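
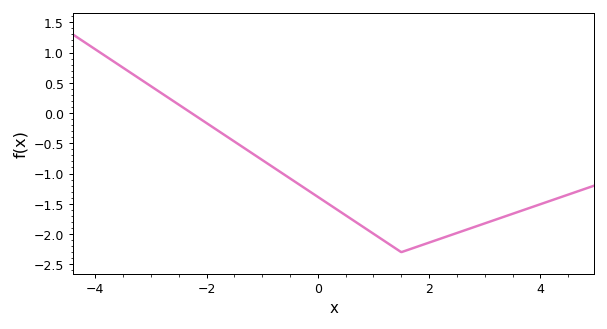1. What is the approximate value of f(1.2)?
-2.12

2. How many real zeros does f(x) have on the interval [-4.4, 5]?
1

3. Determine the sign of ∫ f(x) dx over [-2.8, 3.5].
negative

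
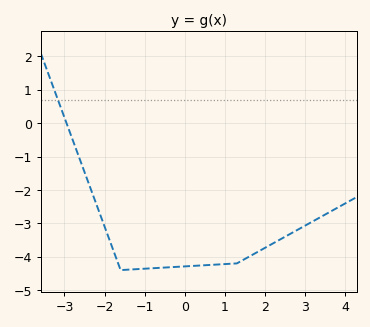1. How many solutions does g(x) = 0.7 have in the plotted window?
1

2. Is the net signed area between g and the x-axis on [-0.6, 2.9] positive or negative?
negative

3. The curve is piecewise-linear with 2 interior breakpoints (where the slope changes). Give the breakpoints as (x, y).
(-1.6, -4.4); (1.3, -4.2)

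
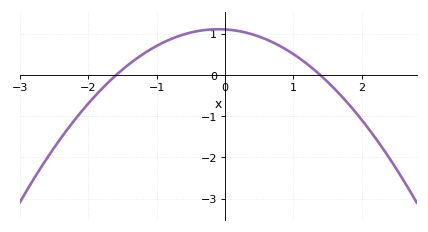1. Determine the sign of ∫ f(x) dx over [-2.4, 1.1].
positive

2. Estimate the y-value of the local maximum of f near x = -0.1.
1.1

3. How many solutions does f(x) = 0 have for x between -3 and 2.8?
2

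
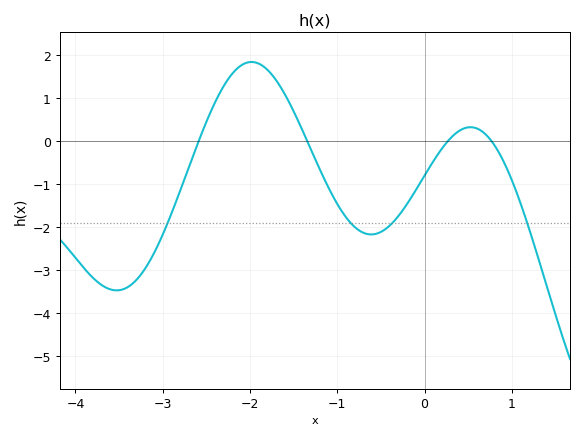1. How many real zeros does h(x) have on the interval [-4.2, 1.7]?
4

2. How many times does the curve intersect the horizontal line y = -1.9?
4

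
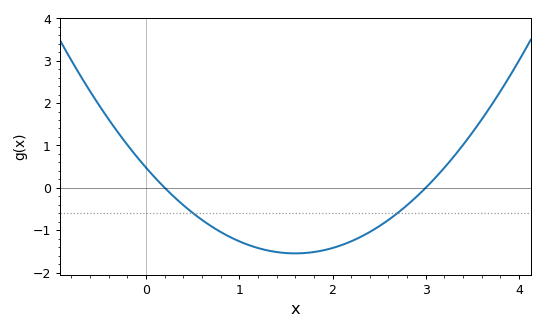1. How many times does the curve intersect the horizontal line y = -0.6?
2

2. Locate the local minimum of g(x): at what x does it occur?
1.6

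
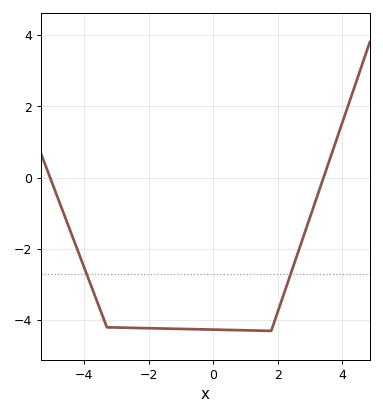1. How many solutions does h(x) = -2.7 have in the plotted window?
2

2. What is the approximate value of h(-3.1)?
-4.2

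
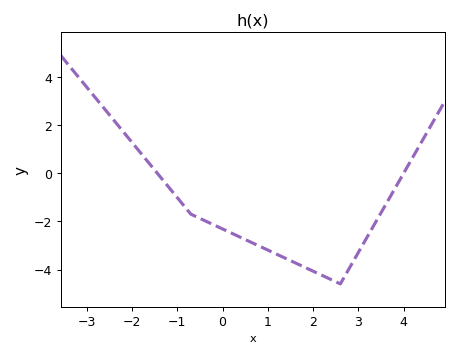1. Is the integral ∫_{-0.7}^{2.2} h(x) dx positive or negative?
negative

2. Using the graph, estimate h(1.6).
-3.8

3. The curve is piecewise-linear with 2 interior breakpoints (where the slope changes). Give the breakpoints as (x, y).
(-0.7, -1.7); (2.6, -4.6)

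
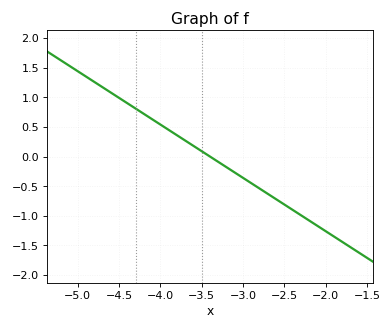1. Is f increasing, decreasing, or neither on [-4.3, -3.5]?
decreasing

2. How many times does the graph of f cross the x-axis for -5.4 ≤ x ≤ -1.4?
1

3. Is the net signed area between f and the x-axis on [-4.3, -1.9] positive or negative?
negative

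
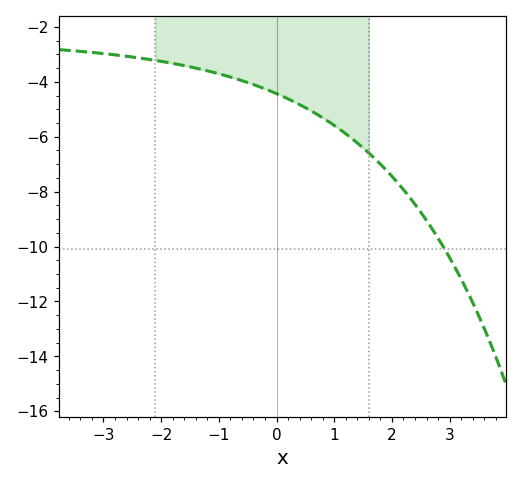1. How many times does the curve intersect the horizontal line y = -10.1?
1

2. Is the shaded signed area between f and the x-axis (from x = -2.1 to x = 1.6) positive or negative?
negative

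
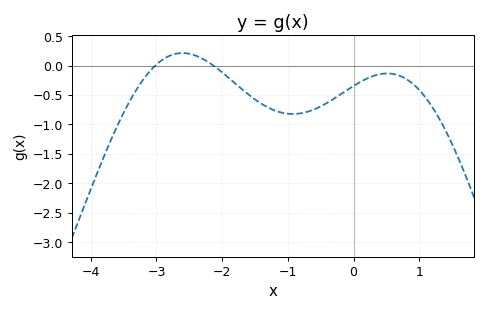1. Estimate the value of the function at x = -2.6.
0.2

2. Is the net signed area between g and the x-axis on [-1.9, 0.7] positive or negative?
negative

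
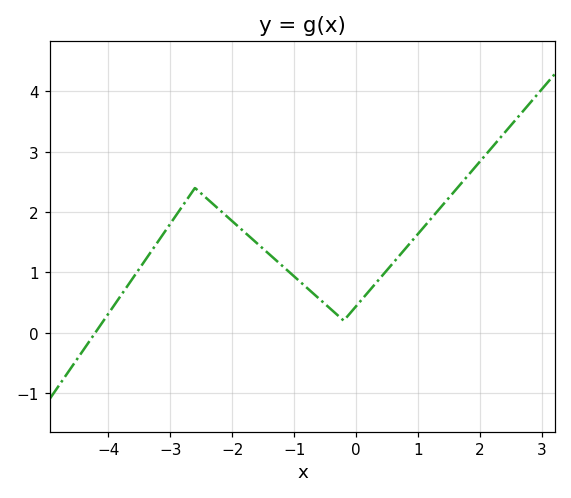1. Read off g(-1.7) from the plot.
1.57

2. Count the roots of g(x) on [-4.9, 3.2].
1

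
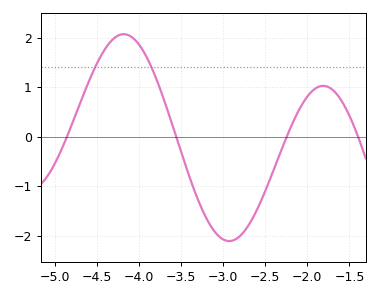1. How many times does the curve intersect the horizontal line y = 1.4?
2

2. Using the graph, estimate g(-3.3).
-1.3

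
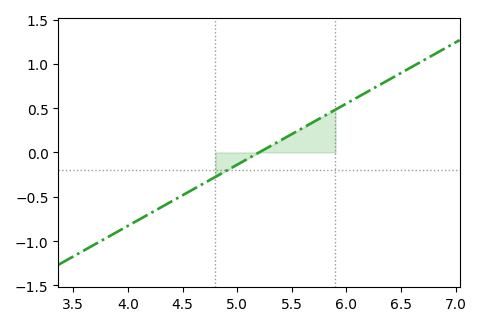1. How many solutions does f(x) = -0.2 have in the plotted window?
1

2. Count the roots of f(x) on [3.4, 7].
1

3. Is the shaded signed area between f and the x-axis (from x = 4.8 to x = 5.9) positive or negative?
positive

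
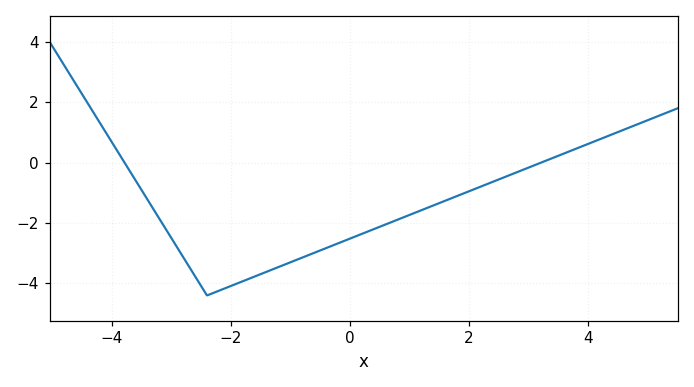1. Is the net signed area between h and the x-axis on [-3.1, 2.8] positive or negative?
negative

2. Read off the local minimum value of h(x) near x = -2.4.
-4.4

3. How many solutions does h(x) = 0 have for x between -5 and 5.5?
2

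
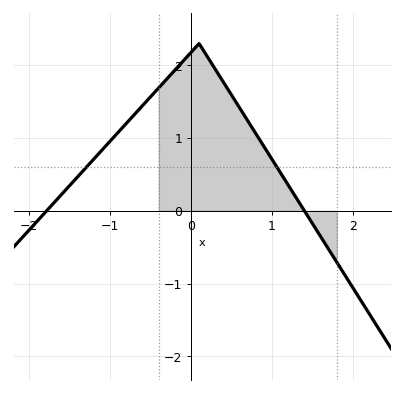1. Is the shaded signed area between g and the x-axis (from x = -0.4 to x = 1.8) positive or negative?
positive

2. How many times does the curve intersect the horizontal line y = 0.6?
2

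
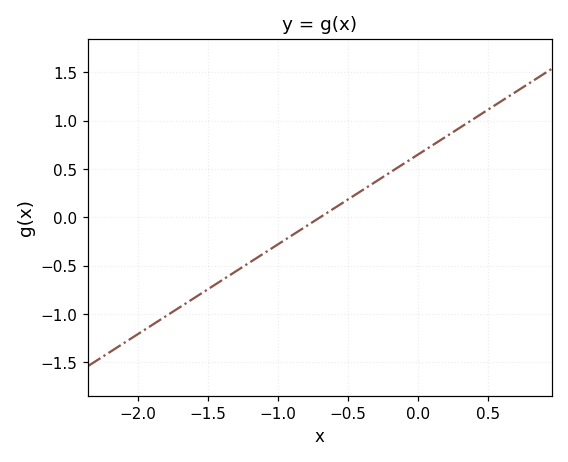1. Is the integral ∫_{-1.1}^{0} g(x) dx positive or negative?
positive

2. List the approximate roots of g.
-0.7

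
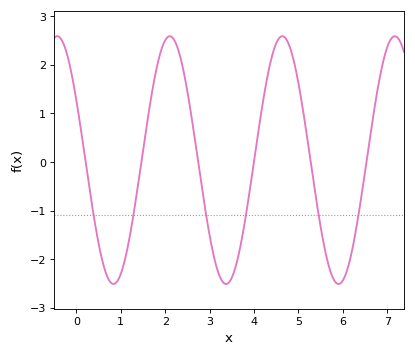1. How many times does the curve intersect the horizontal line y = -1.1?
6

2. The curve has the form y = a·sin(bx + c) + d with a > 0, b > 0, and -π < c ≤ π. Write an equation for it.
y = 2.55sin(2.48x + 2.64) + 0.04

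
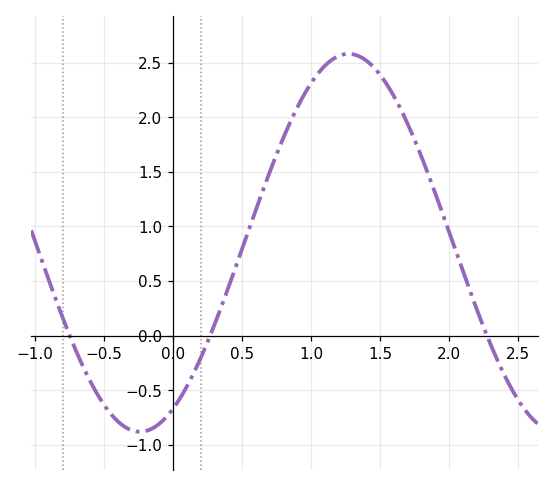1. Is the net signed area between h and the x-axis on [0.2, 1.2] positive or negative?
positive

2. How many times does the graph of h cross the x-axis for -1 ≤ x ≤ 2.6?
3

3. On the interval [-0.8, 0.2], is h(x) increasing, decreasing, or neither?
neither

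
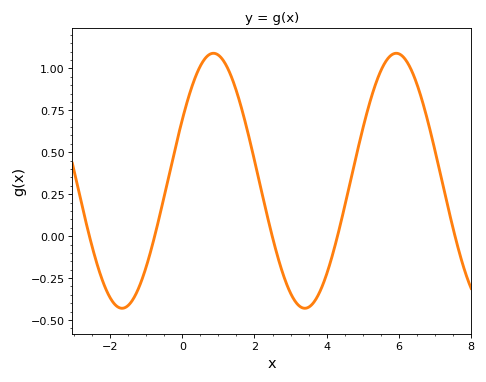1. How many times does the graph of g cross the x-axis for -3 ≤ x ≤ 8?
5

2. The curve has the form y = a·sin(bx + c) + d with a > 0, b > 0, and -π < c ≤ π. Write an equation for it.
y = 0.76sin(1.2x + 0.5) + 0.33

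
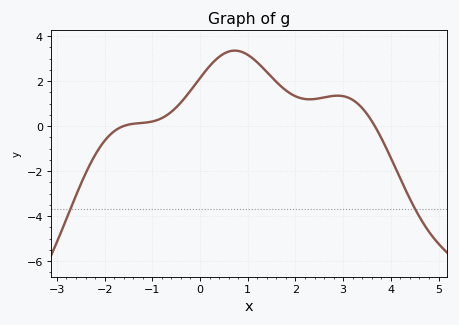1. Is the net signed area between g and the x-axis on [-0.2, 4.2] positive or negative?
positive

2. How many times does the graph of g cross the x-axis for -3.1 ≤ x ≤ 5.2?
2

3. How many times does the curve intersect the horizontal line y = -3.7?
2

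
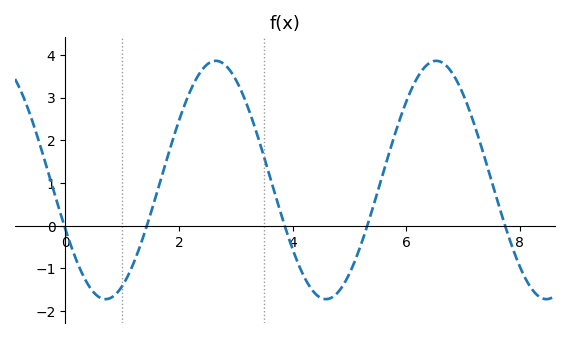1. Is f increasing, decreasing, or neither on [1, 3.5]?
neither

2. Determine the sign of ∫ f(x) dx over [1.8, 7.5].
positive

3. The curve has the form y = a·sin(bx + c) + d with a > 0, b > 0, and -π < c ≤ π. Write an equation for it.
y = 2.79sin(1.6x - 2.7) + 1.07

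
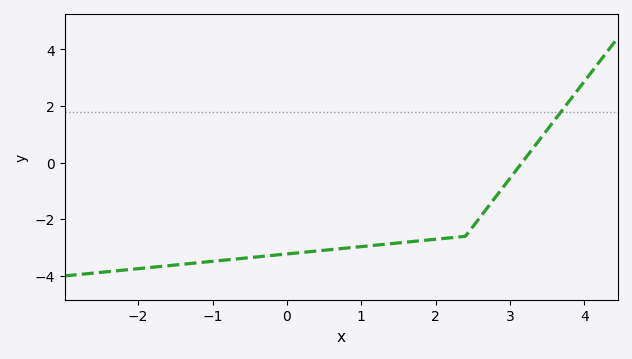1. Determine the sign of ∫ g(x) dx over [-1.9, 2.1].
negative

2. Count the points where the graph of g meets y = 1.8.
1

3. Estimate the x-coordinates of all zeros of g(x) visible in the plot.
3.2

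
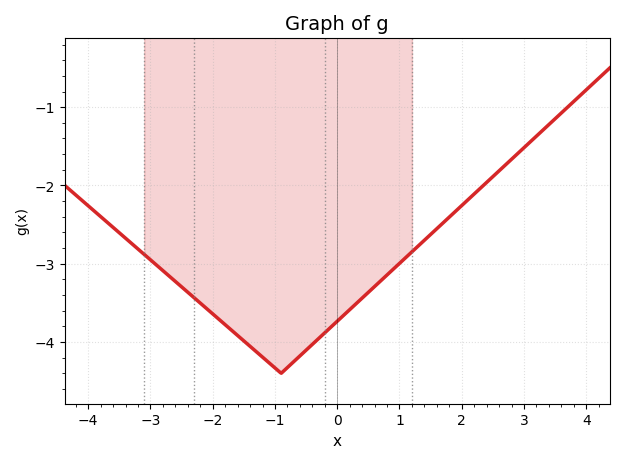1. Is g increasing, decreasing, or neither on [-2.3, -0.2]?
neither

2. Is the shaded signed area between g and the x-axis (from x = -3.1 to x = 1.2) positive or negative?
negative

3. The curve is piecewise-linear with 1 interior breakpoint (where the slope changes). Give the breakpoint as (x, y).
(-0.9, -4.4)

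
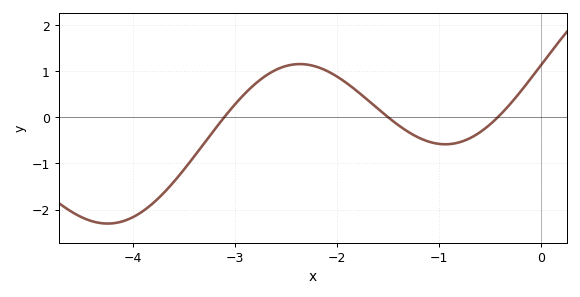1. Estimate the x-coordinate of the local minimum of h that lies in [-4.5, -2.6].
-4.25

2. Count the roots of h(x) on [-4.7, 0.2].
3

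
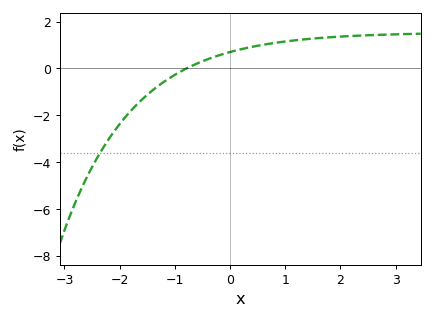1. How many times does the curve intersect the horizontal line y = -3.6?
1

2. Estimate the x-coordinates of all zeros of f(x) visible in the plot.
-0.8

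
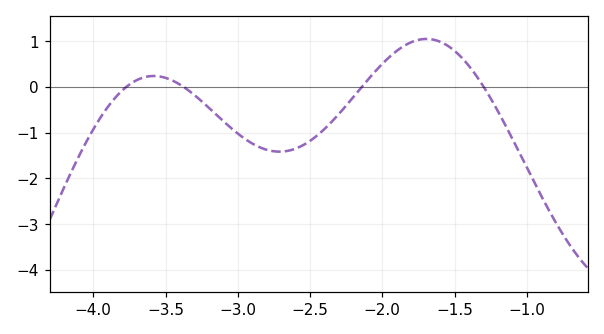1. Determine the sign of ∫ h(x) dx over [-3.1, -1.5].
negative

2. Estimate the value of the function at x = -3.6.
0.2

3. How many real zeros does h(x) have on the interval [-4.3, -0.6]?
4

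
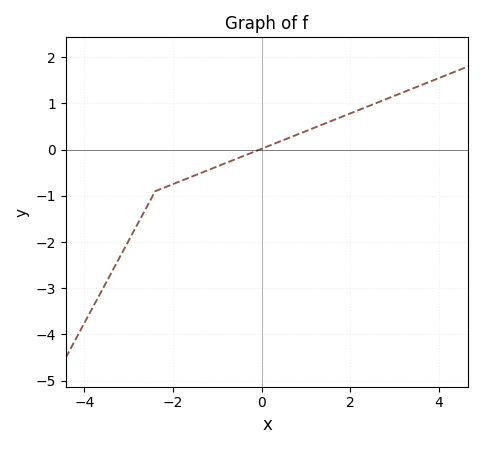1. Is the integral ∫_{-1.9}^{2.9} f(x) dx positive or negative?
positive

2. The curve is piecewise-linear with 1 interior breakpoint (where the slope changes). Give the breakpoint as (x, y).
(-2.4, -0.9)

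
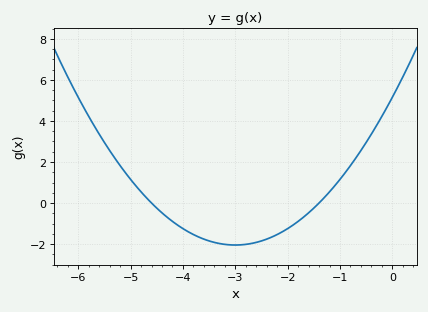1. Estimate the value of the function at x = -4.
-1.25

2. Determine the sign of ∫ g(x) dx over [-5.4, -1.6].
negative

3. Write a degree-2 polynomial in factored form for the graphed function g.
y = 0.8(x + 4.6)(x + 1.4)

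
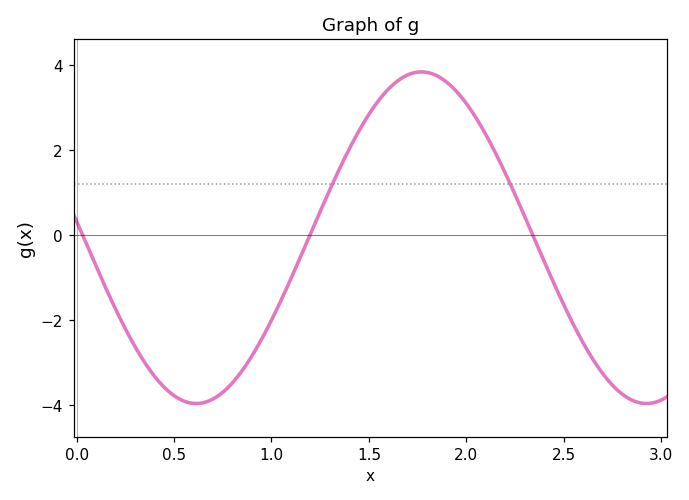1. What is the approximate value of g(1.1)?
-1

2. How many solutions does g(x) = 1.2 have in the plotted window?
2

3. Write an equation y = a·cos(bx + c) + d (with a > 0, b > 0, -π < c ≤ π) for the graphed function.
y = 3.9cos(2.7x + 1.5) - 0.07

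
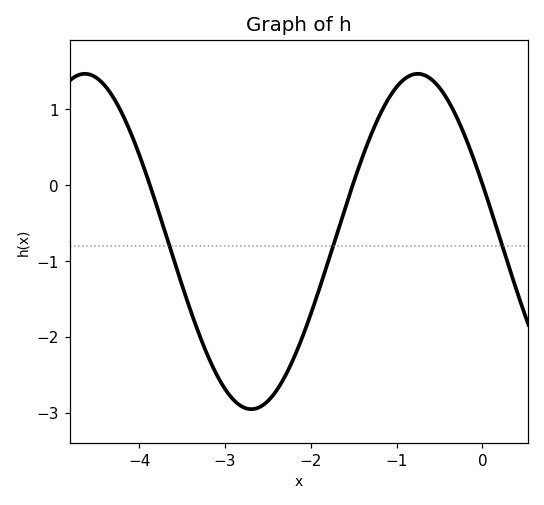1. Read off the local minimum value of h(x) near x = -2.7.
-2.9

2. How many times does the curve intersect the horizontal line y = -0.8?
3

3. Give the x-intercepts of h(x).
-3.9, -1.5, 0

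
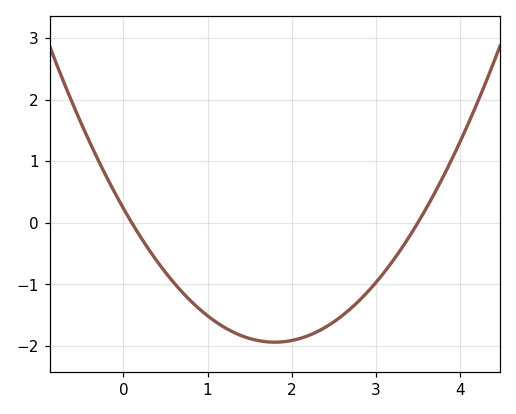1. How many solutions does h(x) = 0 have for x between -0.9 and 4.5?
2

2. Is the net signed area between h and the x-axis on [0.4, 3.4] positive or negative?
negative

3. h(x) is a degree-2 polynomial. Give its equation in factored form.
y = 0.67(x - 0.1)(x - 3.5)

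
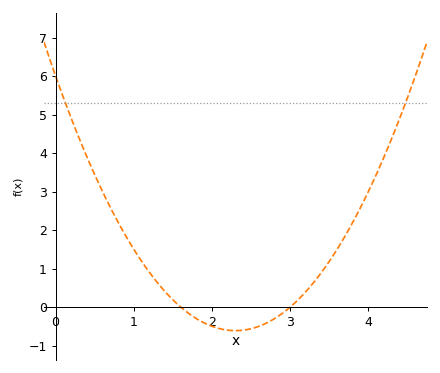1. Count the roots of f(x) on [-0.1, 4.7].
2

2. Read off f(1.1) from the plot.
1.2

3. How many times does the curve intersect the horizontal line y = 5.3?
2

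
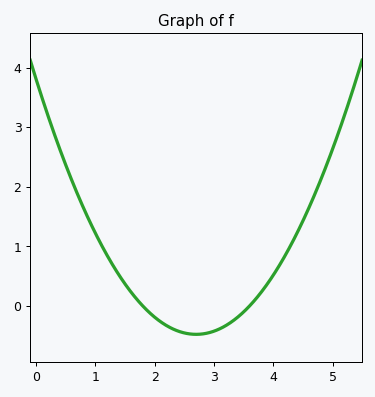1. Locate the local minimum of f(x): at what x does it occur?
2.7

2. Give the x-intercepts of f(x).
1.8, 3.6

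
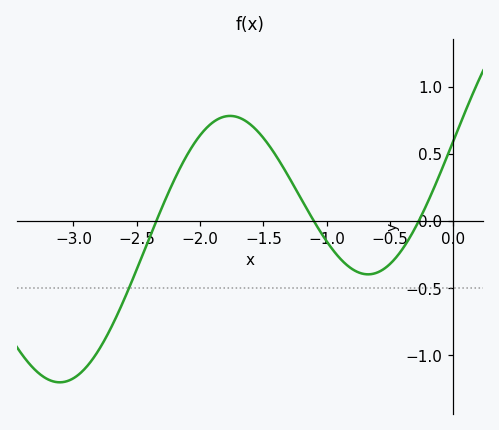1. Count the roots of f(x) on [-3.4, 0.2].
3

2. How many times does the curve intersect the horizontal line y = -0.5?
1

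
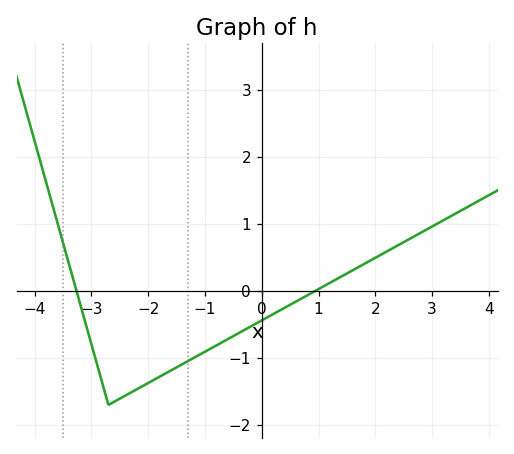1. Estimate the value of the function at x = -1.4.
-1.09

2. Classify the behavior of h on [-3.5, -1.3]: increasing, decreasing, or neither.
neither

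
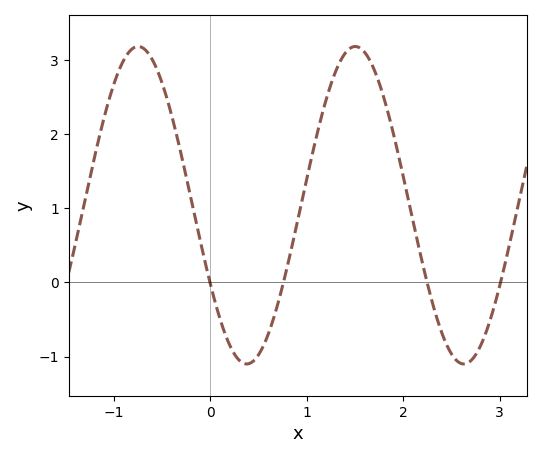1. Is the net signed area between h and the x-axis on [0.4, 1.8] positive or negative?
positive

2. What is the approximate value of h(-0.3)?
1.7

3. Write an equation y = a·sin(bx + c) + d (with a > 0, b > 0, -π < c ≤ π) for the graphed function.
y = 2.14sin(2.79x - 2.62) + 1.04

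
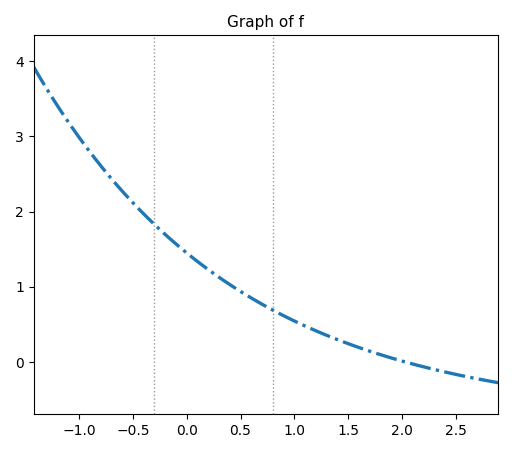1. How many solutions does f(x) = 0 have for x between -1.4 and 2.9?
1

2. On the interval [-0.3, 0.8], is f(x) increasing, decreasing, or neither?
decreasing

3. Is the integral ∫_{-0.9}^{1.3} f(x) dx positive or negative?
positive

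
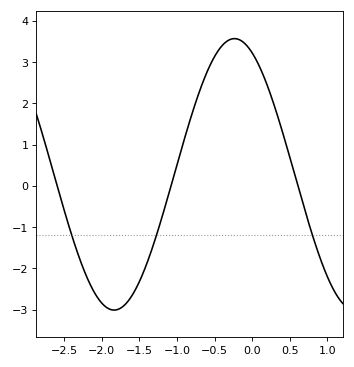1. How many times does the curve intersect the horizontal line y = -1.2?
3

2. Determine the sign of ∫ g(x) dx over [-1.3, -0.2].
positive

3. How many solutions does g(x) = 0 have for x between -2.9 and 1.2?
3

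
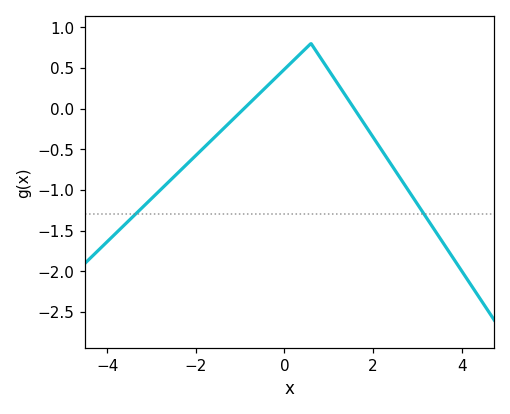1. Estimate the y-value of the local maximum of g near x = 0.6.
0.8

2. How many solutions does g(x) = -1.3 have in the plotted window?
2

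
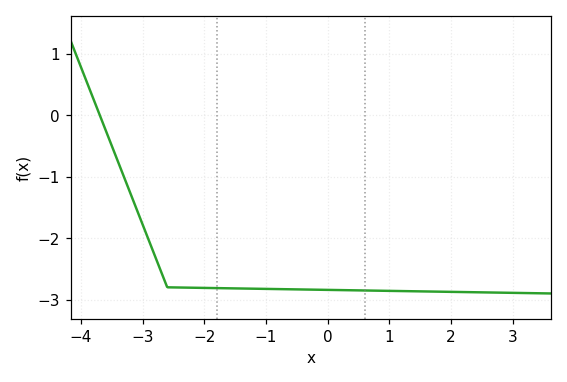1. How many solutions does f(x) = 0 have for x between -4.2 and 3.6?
1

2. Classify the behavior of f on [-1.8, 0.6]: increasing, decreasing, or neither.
decreasing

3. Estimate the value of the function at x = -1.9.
-2.81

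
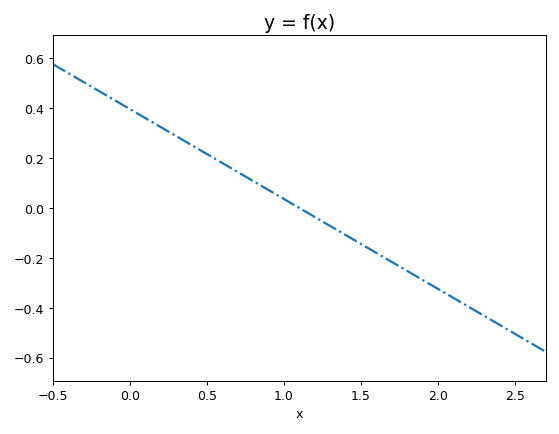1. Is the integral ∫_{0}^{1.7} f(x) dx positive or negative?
positive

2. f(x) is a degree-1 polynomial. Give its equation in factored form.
y = -0.36(x - 1.1)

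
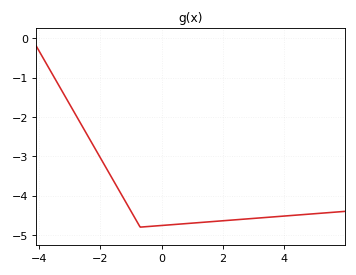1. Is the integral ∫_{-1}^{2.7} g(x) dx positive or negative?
negative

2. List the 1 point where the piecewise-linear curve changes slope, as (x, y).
(-0.7, -4.8)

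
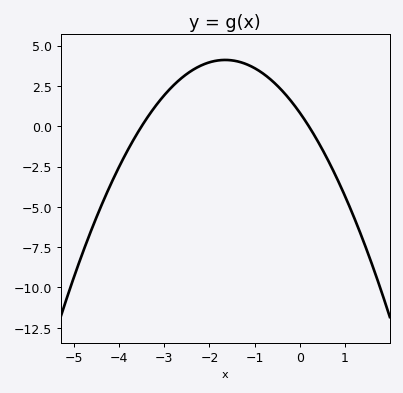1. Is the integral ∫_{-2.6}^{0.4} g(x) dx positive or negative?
positive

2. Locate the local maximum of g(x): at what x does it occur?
-1.6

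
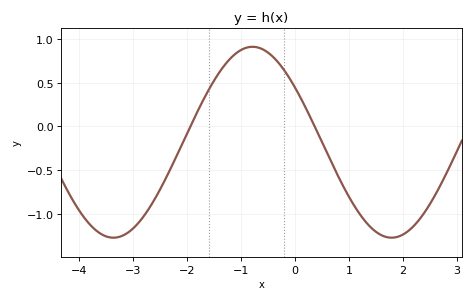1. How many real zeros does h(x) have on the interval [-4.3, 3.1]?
2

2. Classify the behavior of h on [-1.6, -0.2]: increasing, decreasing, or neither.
neither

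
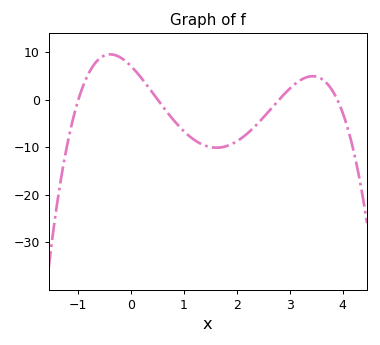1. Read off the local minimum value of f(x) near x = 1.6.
-10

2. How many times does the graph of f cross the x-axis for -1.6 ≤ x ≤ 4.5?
4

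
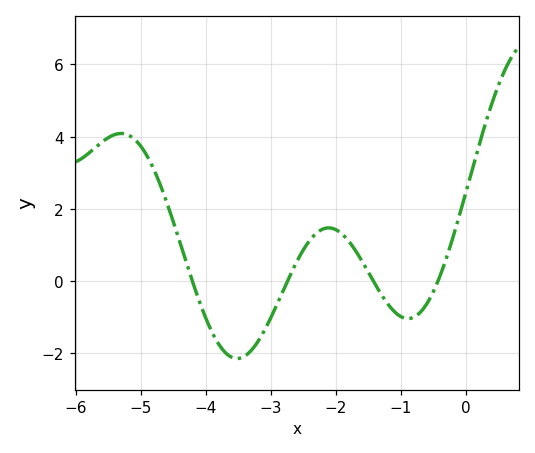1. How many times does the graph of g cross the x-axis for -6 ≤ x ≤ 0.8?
4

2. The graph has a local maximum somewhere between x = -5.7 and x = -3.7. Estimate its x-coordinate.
-5.31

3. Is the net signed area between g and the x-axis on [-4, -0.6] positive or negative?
negative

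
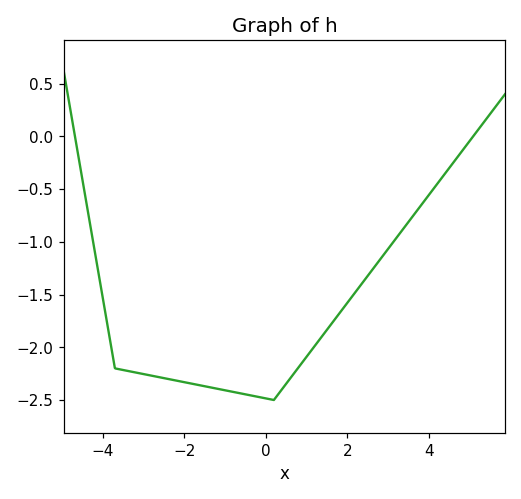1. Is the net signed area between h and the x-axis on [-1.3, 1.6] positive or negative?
negative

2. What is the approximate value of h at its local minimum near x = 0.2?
-2.5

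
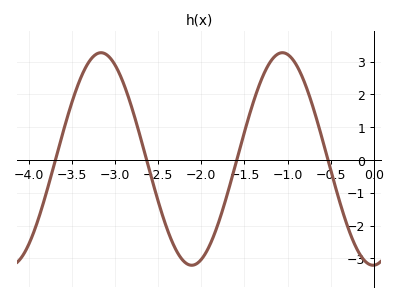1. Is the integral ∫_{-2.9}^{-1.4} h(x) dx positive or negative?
negative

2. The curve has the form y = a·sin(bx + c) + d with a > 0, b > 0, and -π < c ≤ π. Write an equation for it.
y = 3.24sin(2.99x - 1.54) + 0.03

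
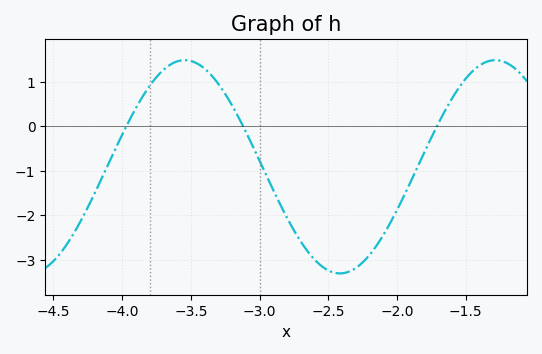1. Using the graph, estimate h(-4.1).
-0.8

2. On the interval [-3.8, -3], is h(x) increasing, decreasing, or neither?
neither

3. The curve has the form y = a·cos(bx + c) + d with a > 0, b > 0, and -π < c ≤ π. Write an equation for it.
y = 2.4cos(2.8x - 2.7) - 0.91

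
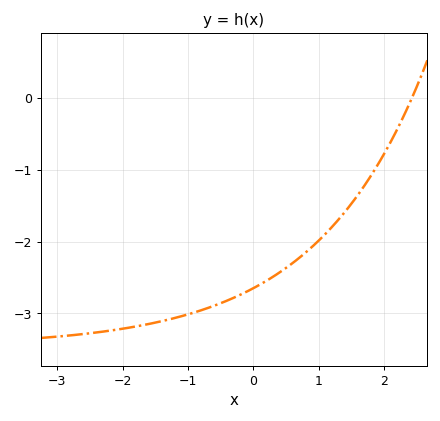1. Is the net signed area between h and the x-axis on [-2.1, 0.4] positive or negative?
negative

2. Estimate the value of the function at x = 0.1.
-2.6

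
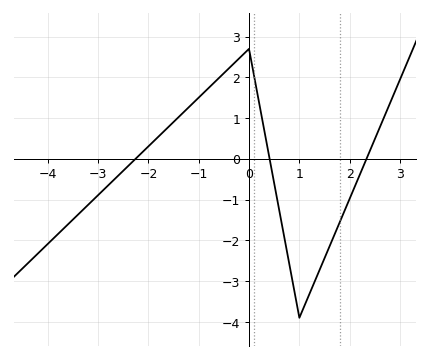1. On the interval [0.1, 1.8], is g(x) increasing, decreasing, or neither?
neither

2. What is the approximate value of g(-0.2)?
2.5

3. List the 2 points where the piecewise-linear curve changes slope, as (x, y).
(0, 2.7); (1, -3.9)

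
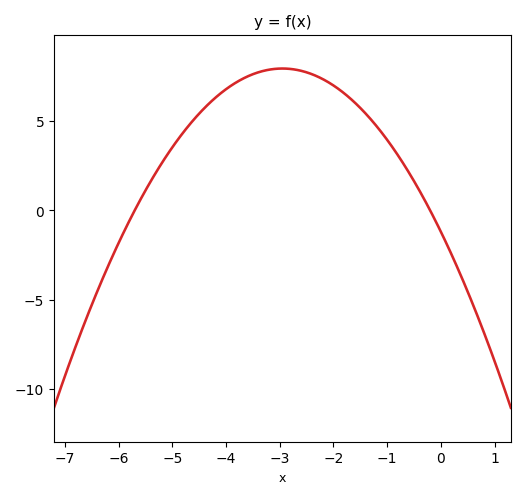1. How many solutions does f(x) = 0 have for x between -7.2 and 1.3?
2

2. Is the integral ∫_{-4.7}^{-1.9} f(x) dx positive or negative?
positive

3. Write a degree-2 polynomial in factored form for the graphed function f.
y = -1.05(x + 5.7)(x + 0.2)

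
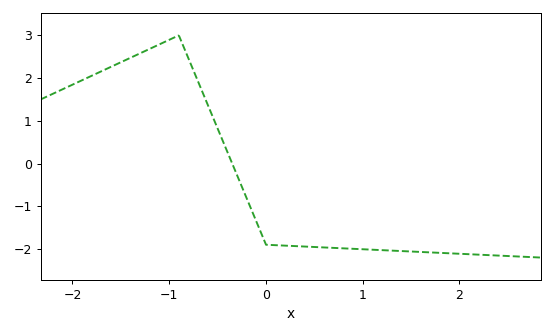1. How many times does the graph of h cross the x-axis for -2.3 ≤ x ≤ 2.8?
1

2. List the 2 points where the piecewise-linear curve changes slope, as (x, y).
(-0.9, 3); (0, -1.9)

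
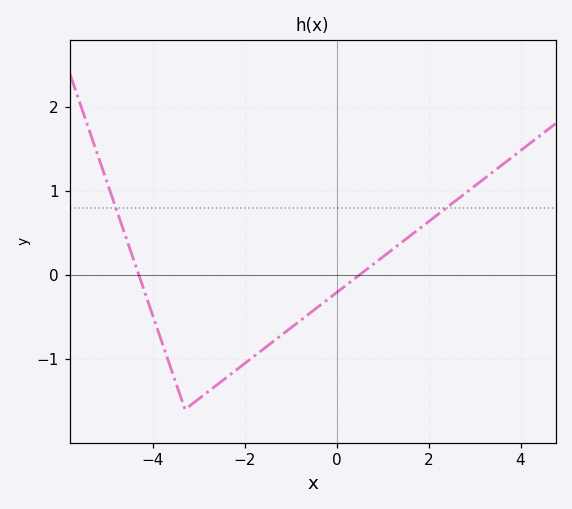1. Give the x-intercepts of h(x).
-4.3, 0.494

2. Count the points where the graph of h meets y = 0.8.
2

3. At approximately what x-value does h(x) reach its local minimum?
-3.3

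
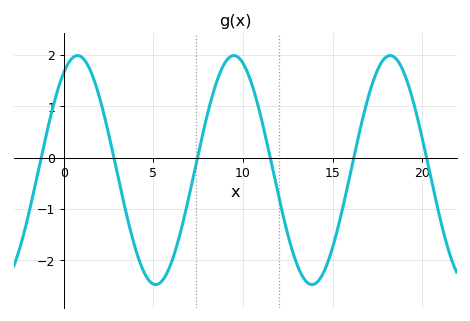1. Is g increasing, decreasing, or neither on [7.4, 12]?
neither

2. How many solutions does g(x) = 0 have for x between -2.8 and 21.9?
6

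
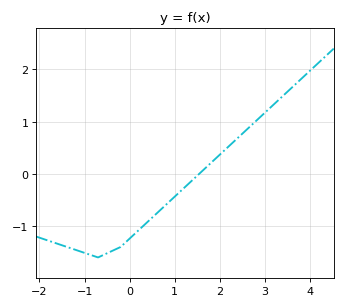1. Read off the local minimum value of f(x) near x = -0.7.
-1.6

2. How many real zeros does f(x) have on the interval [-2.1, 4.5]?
1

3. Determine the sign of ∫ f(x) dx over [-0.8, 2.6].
negative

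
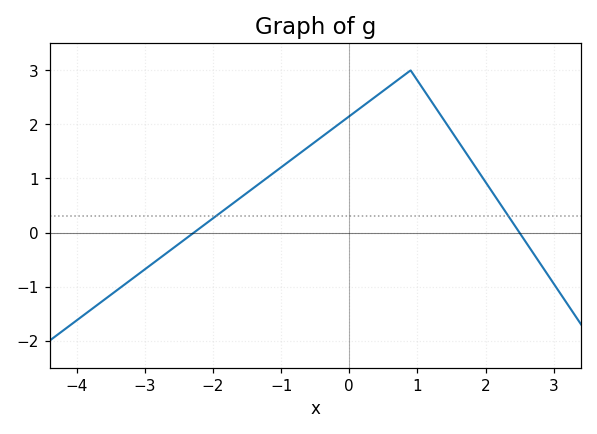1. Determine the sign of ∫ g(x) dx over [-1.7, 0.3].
positive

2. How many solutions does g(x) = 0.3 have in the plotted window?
2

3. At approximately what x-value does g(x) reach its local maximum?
0.8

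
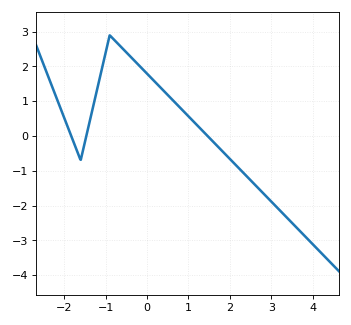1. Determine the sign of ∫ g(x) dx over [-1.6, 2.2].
positive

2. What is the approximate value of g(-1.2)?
1.4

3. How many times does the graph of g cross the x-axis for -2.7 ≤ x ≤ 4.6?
3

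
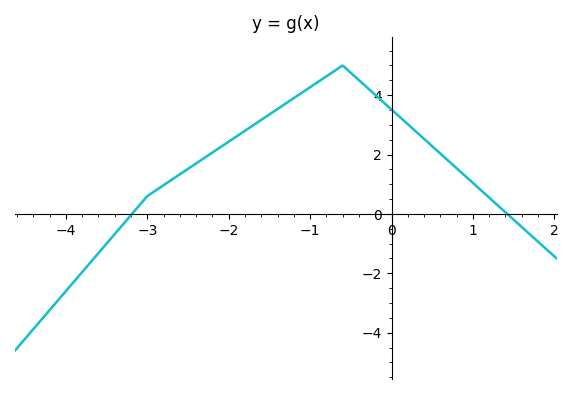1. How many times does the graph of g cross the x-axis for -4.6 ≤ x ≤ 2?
2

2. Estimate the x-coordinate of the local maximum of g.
-0.6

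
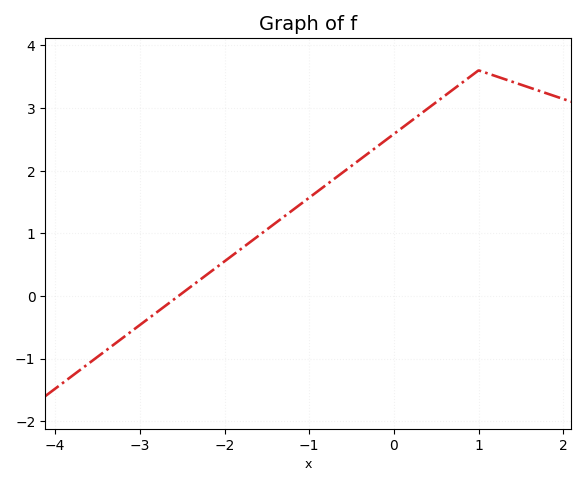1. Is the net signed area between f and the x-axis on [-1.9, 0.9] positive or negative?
positive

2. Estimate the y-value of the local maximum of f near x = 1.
3.6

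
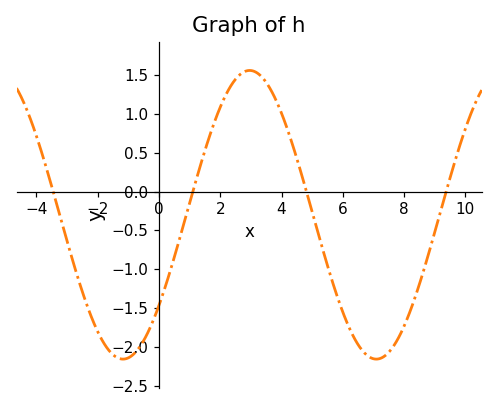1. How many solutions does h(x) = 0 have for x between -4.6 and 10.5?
4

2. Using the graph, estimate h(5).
-0.25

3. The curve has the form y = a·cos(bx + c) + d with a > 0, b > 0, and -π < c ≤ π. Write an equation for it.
y = 1.86cos(0.76x - 2.2) - 0.3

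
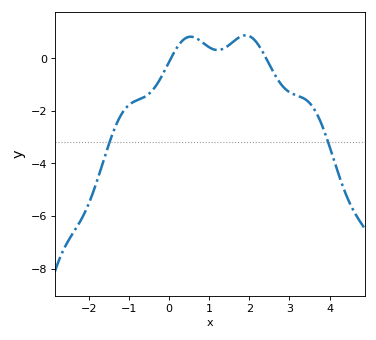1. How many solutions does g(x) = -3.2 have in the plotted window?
2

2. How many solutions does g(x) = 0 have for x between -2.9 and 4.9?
2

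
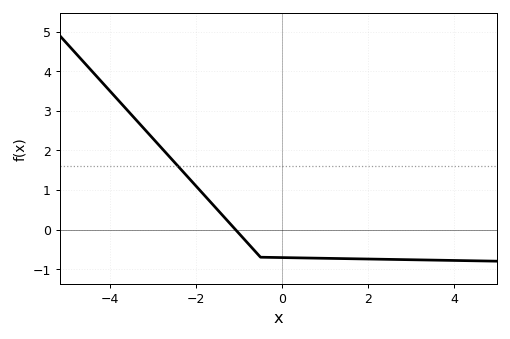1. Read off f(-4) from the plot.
3.5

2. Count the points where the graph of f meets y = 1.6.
1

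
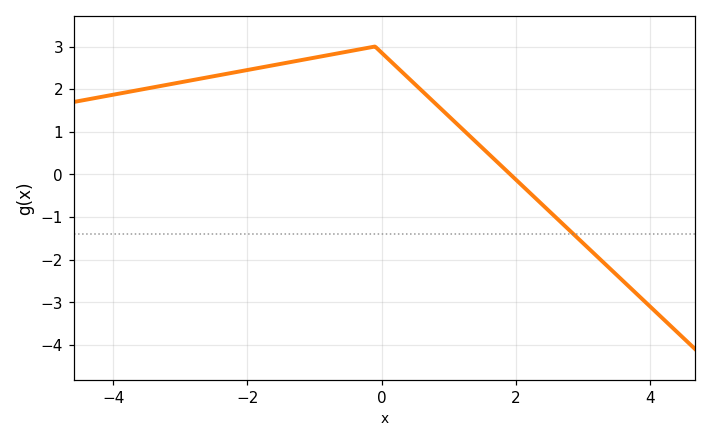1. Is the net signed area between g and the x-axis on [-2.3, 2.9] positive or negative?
positive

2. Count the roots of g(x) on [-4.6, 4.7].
1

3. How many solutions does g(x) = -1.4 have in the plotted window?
1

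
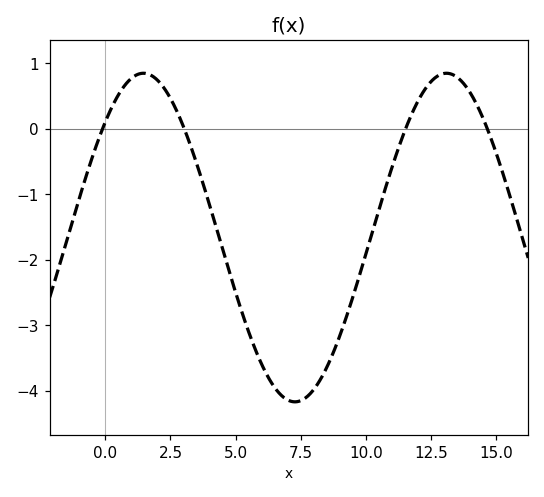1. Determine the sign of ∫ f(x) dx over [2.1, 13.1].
negative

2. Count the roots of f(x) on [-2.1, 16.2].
4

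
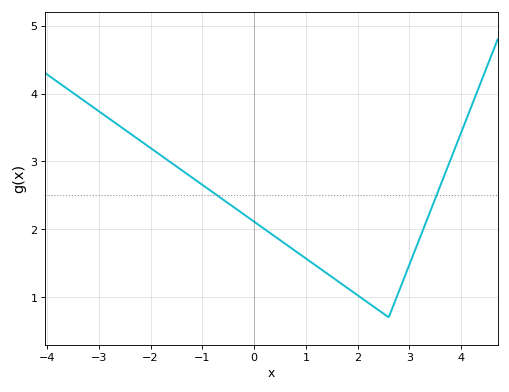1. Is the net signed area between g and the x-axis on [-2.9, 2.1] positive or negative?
positive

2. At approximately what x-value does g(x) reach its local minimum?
2.6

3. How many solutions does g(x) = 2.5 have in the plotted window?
2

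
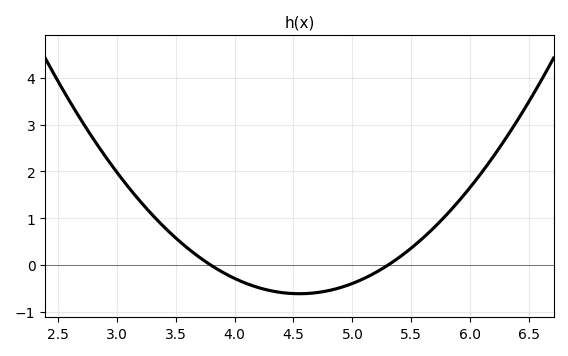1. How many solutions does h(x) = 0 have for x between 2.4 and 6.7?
2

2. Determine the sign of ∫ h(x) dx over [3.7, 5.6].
negative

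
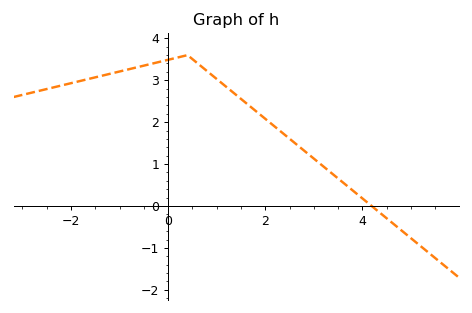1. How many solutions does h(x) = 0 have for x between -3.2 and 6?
1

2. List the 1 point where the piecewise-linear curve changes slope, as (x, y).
(0.4, 3.6)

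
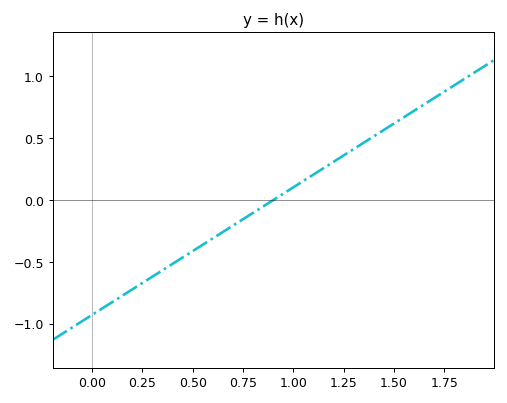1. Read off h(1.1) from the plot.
0.206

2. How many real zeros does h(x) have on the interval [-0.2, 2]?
1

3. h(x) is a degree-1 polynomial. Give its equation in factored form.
y = 1.03(x - 0.9)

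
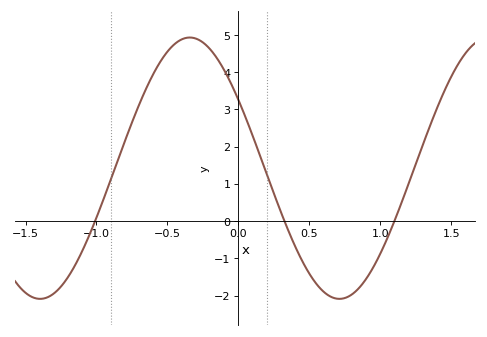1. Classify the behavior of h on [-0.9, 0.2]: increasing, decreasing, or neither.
neither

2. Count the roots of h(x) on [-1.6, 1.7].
3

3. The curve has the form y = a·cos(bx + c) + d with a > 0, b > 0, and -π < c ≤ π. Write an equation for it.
y = 3.51cos(3x + 1) + 1.42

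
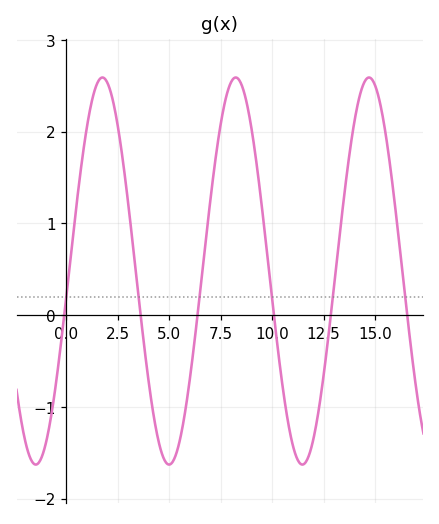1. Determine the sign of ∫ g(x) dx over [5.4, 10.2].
positive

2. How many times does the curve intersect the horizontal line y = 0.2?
6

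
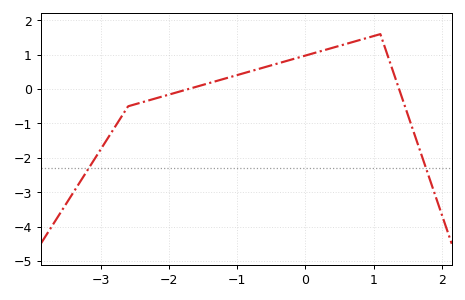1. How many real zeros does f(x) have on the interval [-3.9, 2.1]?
2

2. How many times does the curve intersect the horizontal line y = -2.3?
2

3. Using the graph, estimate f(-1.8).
-0.046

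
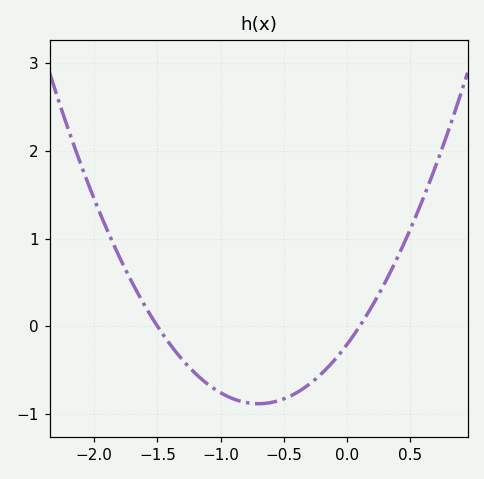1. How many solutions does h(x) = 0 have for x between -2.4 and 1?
2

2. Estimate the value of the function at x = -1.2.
-0.538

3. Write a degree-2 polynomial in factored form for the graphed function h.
y = 1.38(x + 1.5)(x - 0.1)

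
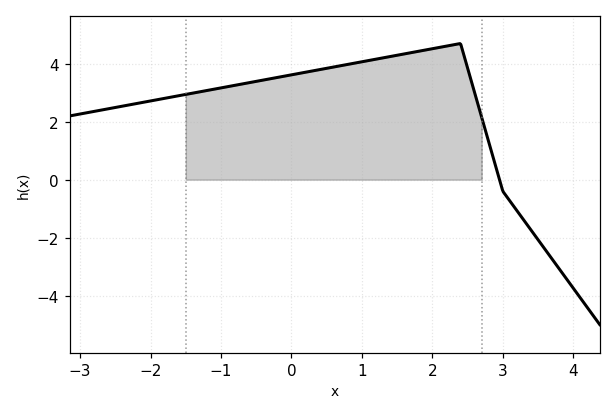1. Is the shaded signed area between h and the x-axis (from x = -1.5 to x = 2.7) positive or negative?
positive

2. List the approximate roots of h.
2.95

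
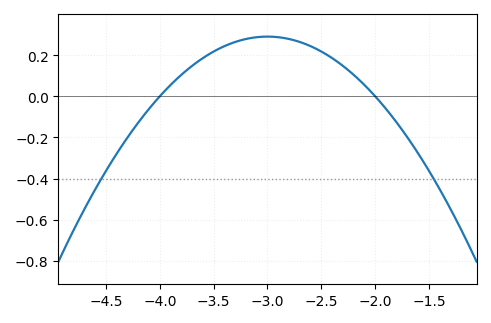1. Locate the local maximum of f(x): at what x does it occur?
-3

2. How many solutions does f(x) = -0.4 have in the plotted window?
2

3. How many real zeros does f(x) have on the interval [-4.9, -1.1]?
2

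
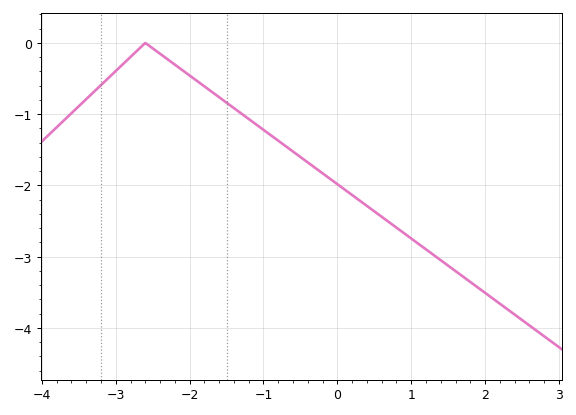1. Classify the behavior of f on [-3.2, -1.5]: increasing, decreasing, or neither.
neither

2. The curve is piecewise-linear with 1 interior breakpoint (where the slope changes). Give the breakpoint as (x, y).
(-2.6, 0)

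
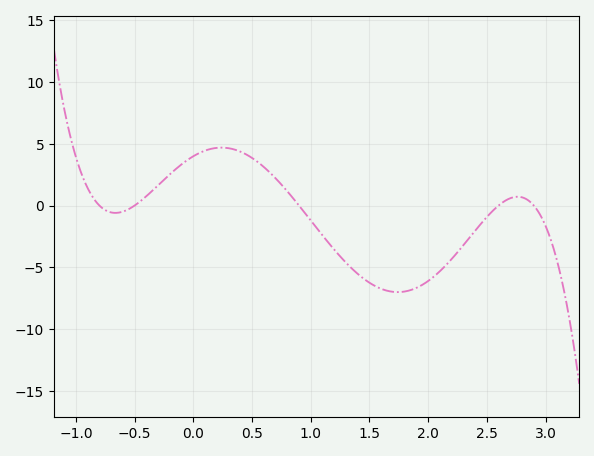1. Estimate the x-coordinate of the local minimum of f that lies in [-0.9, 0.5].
-0.664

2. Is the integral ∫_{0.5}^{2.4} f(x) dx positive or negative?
negative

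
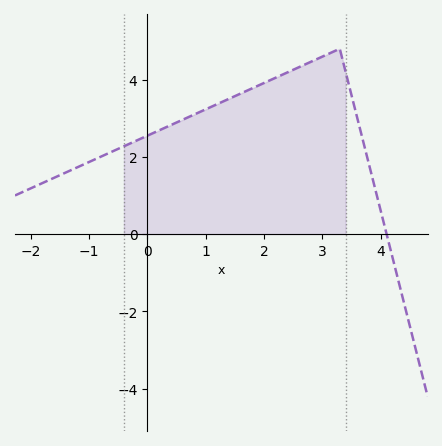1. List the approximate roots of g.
4.1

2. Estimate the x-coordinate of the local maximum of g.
3.3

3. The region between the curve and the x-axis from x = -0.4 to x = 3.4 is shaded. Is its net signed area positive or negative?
positive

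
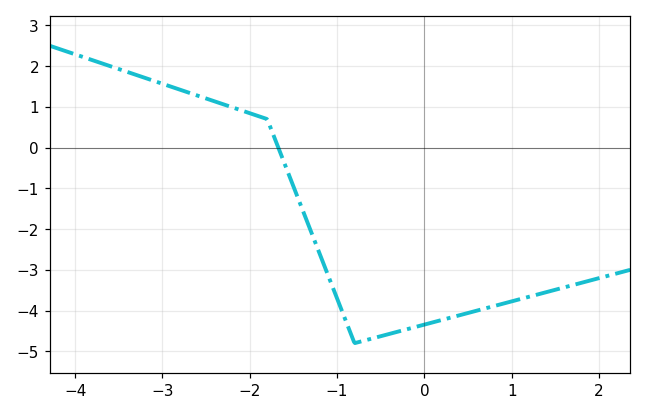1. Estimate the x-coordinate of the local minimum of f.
-0.8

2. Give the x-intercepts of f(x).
-1.7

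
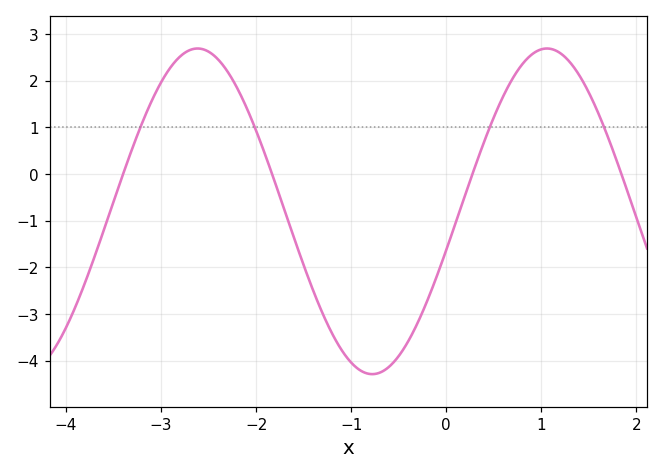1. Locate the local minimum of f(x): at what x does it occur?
-0.8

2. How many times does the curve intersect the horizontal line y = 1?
4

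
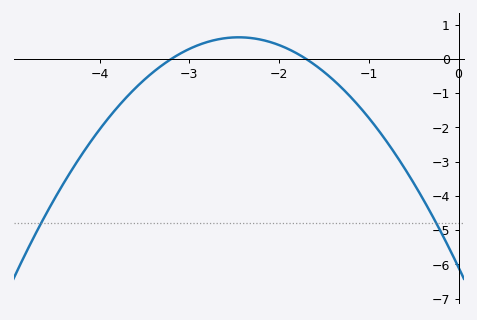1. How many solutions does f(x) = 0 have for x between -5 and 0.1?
2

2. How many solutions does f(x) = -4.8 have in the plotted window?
2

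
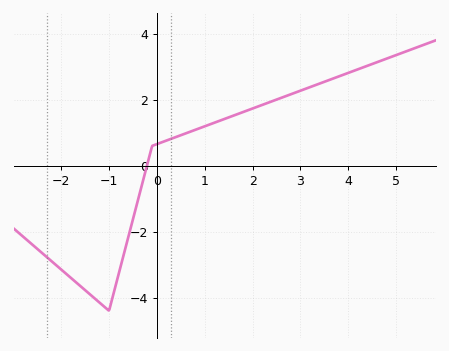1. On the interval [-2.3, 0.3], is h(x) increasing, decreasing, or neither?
neither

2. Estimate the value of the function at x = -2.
-3.15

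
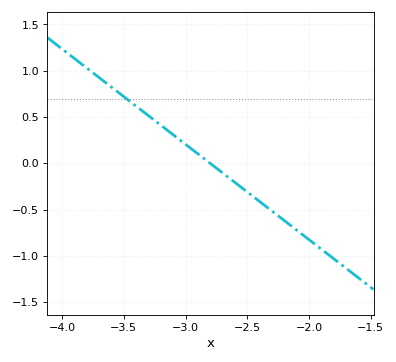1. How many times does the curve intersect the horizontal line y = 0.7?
1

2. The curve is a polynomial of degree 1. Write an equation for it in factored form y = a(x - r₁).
y = -1.03(x + 2.8)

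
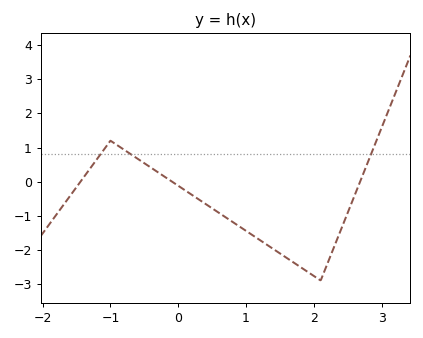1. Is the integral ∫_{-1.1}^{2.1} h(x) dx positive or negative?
negative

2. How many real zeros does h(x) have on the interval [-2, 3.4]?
3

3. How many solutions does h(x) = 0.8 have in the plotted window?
3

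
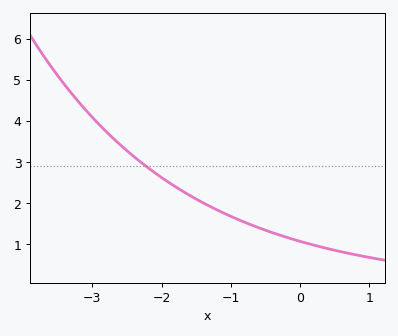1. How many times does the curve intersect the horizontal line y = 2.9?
1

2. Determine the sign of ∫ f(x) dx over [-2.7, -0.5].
positive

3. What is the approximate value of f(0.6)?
0.8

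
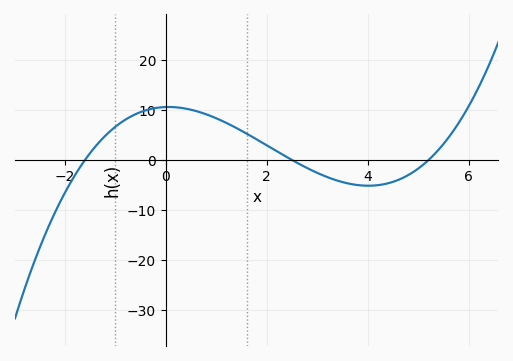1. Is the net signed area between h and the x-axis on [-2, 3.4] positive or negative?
positive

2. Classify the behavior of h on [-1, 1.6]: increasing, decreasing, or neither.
neither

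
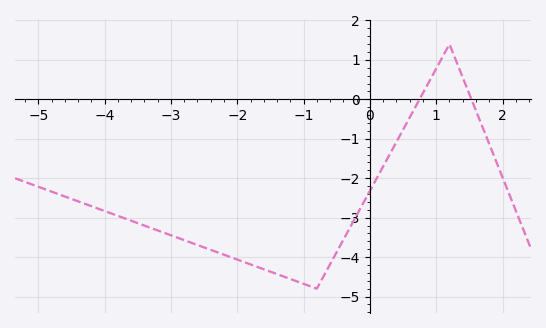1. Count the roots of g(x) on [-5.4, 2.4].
2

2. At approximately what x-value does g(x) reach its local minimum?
-0.802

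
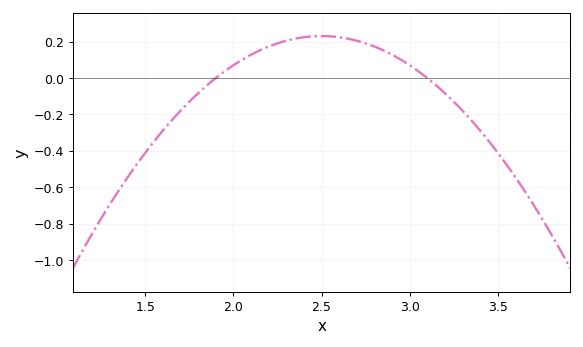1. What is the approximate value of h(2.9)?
0.12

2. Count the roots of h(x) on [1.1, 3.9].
2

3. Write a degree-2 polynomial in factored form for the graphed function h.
y = -0.64(x - 1.9)(x - 3.1)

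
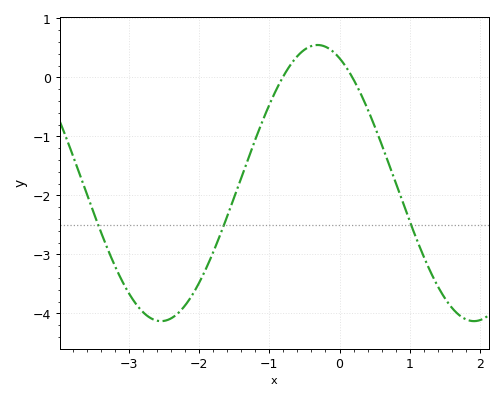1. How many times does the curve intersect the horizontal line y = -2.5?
3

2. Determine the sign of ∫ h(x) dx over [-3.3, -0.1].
negative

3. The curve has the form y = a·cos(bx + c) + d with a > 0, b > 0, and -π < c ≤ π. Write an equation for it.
y = 2.34cos(1.41x + 0.442) - 1.79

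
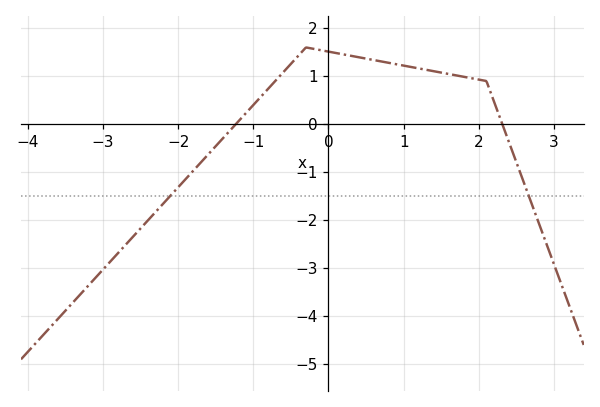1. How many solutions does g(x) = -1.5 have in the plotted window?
2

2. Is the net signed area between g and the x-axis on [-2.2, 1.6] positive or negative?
positive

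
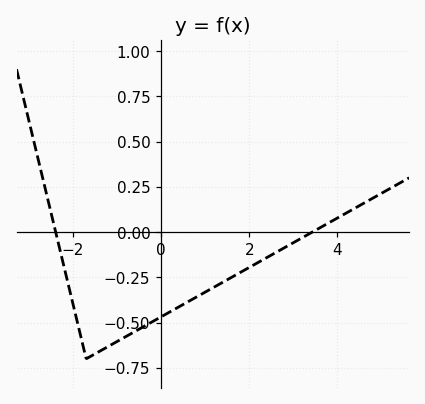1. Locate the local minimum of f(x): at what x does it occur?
-1.7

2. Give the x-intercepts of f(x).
-2.39, 3.43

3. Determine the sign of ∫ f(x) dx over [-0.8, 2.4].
negative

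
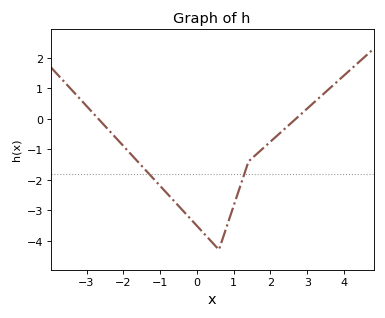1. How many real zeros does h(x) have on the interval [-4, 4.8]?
2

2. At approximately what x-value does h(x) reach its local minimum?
0.6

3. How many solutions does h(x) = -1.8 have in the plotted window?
2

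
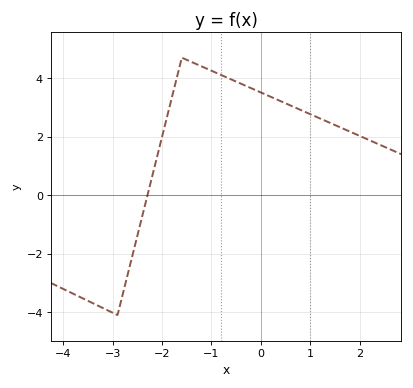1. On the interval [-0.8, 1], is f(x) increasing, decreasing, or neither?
decreasing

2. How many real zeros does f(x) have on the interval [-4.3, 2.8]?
1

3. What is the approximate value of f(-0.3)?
3.73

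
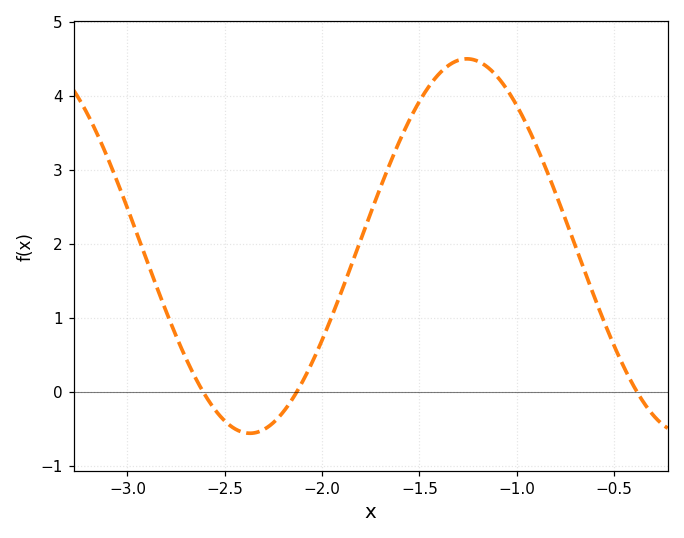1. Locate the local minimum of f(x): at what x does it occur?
-2.35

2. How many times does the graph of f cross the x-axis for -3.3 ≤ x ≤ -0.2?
3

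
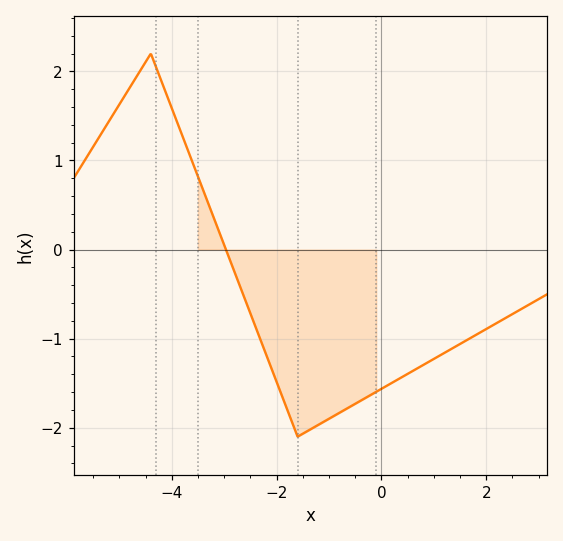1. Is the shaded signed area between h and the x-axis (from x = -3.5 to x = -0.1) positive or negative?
negative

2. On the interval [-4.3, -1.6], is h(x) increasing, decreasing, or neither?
decreasing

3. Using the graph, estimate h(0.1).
-1.5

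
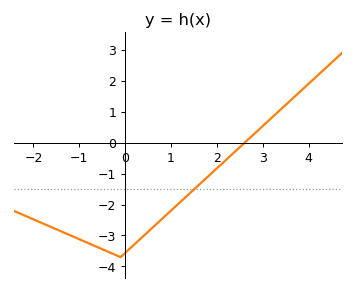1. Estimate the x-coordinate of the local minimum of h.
-0.1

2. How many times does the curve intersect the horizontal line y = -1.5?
1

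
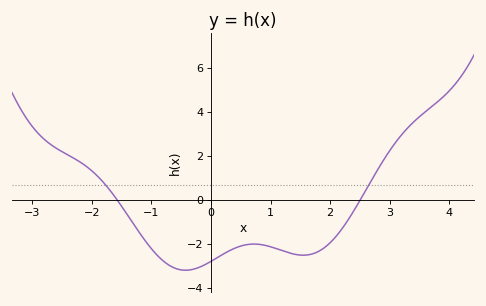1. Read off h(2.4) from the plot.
-0.484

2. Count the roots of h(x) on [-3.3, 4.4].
2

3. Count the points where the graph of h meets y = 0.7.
2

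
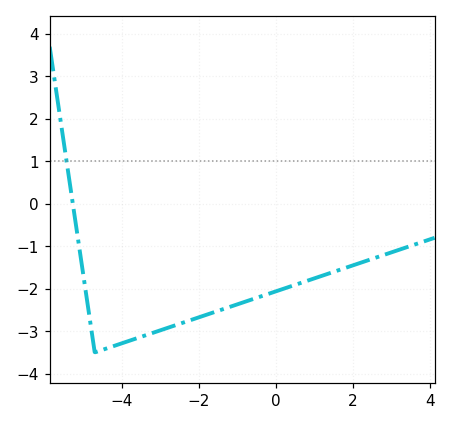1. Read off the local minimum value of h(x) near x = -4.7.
-3.5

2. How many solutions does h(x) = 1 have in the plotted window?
1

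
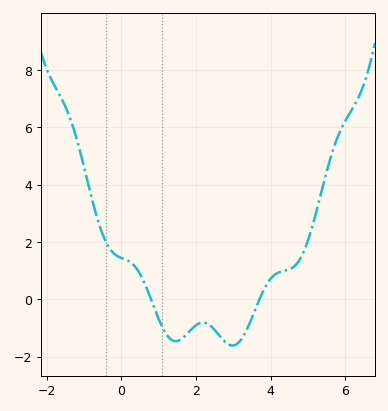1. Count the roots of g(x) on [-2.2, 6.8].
2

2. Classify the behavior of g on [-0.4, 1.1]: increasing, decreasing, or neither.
decreasing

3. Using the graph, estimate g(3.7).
0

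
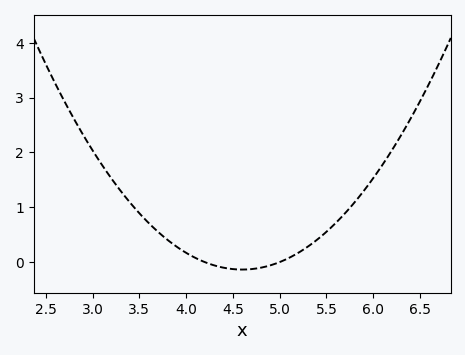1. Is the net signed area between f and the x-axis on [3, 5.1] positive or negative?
positive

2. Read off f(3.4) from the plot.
1.1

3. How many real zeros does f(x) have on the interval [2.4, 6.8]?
2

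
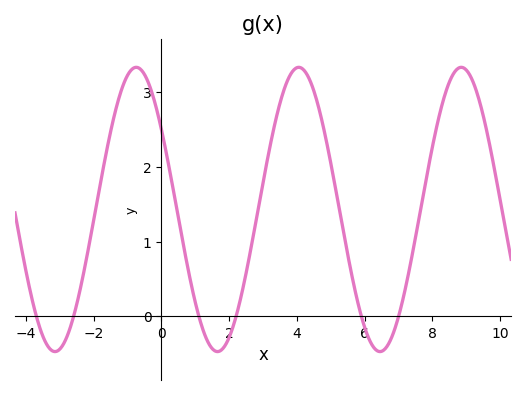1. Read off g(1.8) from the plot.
-0.437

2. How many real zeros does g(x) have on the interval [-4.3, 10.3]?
6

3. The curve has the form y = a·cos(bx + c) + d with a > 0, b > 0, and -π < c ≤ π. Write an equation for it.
y = 1.9cos(1.31x + 0.97) + 1.43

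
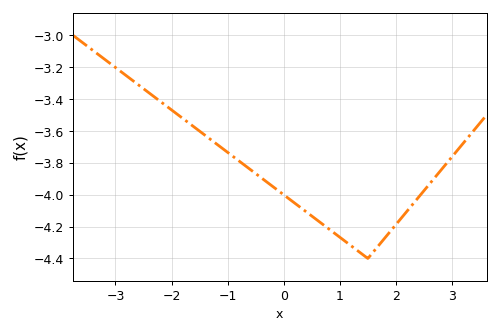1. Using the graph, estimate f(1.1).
-4.29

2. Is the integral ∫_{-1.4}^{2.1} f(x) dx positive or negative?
negative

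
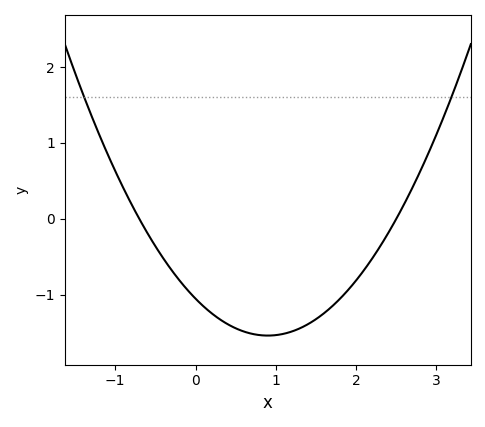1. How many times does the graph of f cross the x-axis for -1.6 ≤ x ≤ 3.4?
2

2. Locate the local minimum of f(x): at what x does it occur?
0.9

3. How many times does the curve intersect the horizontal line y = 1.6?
2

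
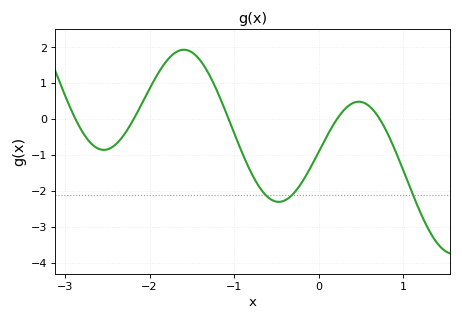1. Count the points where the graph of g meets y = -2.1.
3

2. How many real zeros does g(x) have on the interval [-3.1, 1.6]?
5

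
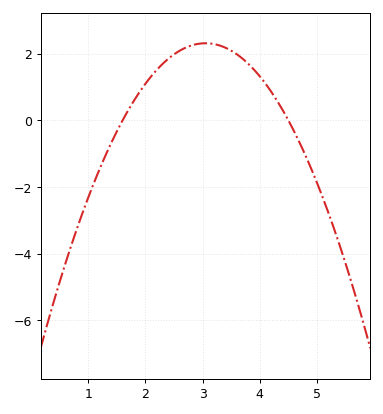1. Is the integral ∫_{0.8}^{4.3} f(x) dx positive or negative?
positive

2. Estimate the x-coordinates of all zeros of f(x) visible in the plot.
1.6, 4.5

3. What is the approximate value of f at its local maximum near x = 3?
2.31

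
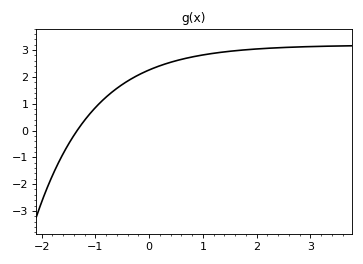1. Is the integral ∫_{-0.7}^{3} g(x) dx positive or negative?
positive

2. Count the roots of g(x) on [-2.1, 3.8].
1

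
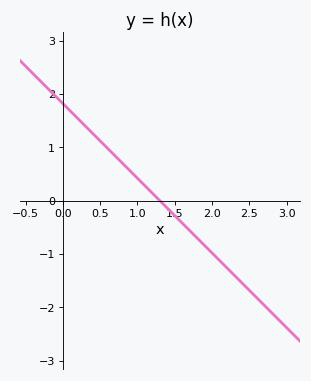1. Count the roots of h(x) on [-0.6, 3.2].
1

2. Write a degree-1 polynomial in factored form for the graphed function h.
y = -1.4(x - 1.3)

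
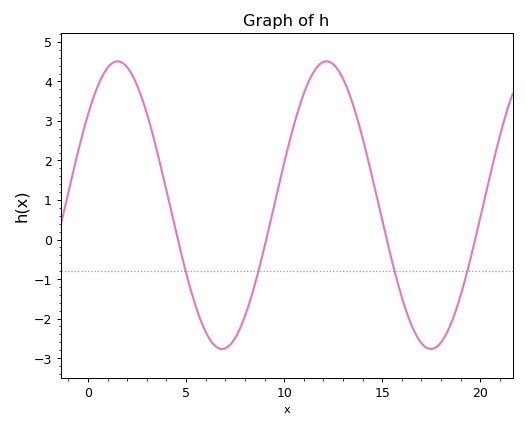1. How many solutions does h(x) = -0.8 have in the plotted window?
4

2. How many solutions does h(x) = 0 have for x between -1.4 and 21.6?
4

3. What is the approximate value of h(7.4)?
-2.6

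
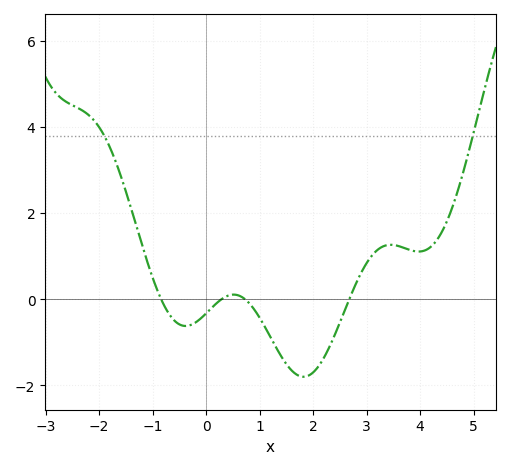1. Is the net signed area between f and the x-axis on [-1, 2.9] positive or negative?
negative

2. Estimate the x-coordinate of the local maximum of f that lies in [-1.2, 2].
0.6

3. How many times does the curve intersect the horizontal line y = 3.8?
2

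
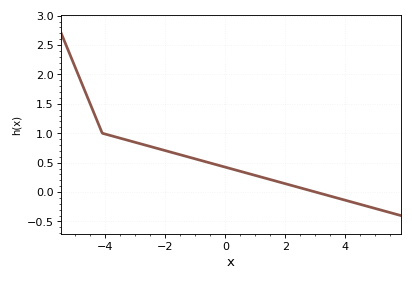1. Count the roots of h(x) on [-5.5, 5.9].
1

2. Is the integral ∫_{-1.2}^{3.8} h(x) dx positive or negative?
positive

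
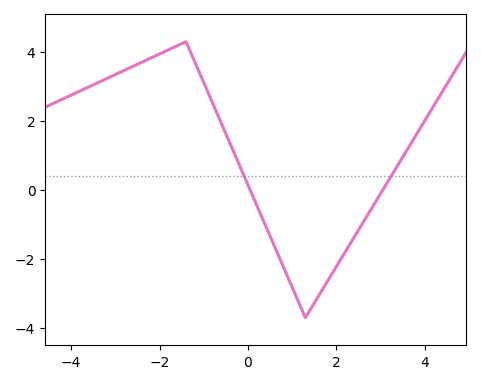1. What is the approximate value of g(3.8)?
1.6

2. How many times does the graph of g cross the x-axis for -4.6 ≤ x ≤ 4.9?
2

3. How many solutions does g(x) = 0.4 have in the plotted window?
2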